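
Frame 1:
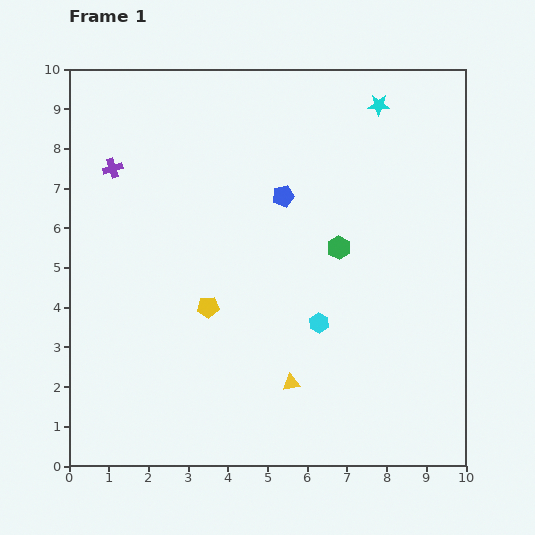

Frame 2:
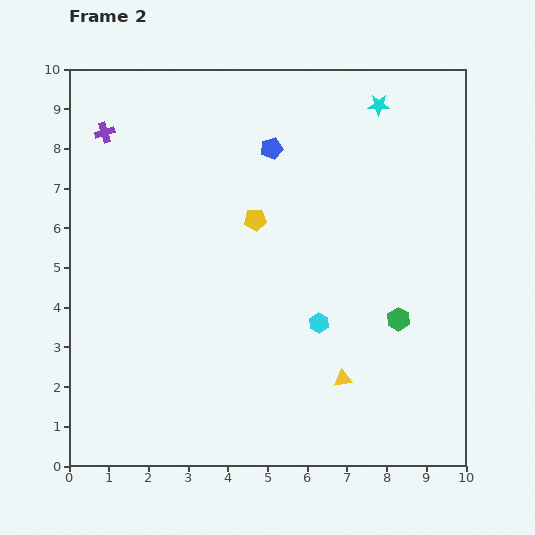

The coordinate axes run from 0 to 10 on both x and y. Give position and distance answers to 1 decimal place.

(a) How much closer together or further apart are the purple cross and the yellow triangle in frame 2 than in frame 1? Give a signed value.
+1.6

Distance in frame 1: 7.0. Distance in frame 2: 8.6.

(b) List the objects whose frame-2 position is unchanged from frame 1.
the cyan star, the cyan hexagon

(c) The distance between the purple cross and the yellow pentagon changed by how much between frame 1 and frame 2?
+0.2

Distance in frame 1: 4.2. Distance in frame 2: 4.4.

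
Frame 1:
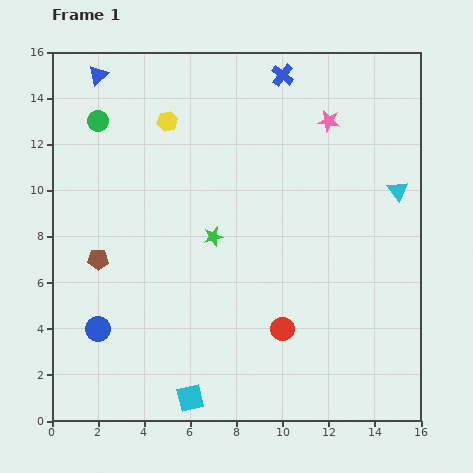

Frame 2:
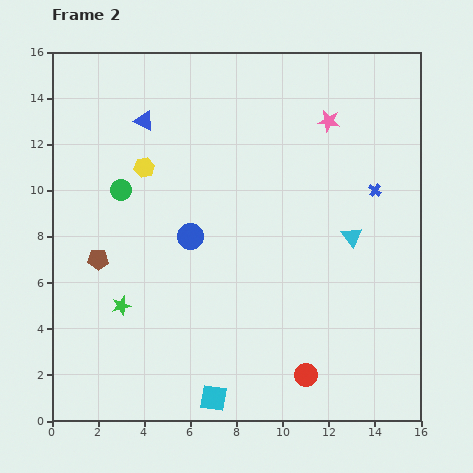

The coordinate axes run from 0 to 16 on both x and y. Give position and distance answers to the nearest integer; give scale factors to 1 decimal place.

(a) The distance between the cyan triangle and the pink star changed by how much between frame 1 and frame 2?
+1

Distance in frame 1: 4. Distance in frame 2: 5.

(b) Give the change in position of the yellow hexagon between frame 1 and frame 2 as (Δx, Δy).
(-1, -2)

The yellow hexagon was at (5, 13) in frame 1 and (4, 11) in frame 2.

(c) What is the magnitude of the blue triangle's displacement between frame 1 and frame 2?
3

The blue triangle moved from (2, 15) to (4, 13), a distance of √(2² + 2²) ≈ 3.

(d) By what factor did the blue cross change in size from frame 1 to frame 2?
0.6×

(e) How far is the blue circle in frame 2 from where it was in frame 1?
6

The blue circle moved from (2, 4) to (6, 8), a distance of √(4² + 4²) ≈ 6.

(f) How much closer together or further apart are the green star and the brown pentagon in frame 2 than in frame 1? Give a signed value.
-3

Distance in frame 1: 5. Distance in frame 2: 2.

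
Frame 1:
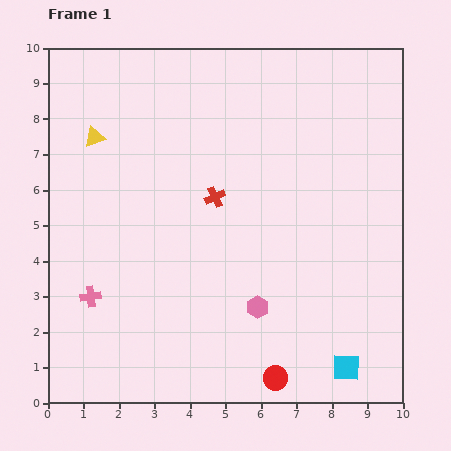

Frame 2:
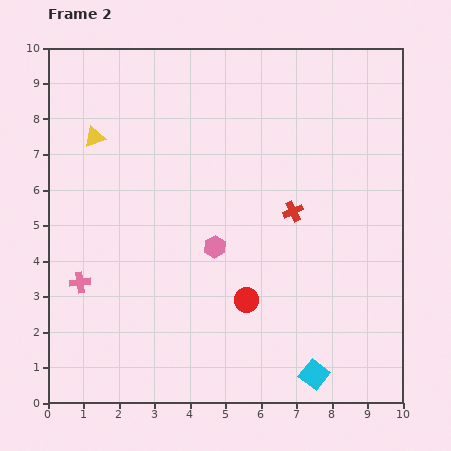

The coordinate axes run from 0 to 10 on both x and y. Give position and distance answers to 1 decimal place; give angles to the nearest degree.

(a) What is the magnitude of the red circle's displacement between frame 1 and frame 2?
2.3

The red circle moved from (6.4, 0.7) to (5.6, 2.9), a distance of √(0.8² + 2.2²) ≈ 2.3.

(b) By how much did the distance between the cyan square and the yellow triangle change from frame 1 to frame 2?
-0.5

Distance in frame 1: 9.6. Distance in frame 2: 9.1.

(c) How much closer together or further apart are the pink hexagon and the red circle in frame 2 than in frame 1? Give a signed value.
-0.4

Distance in frame 1: 2.1. Distance in frame 2: 1.7.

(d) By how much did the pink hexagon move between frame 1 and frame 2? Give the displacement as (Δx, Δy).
(-1.2, 1.7)

The pink hexagon was at (5.9, 2.7) in frame 1 and (4.7, 4.4) in frame 2.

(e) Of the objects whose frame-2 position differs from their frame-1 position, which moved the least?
the pink cross

(moved 0.5)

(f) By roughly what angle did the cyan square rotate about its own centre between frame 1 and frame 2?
37° clockwise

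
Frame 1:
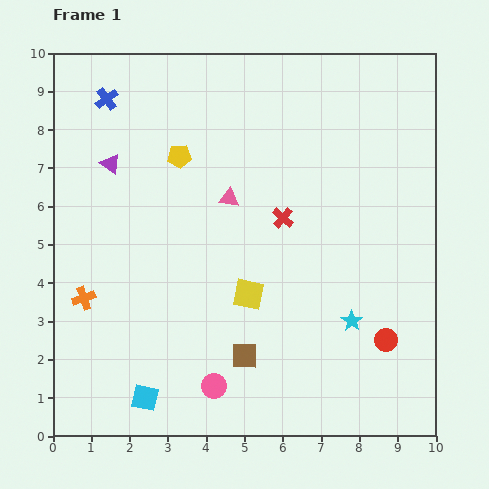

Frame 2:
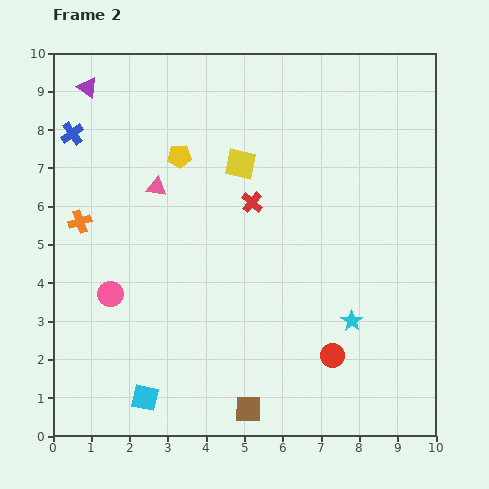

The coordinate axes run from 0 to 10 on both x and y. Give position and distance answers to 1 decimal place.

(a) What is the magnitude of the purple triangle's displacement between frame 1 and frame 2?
2.1

The purple triangle moved from (1.5, 7.1) to (0.9, 9.1), a distance of √(0.6² + 2.0²) ≈ 2.1.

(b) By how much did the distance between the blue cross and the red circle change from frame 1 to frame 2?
-0.7

Distance in frame 1: 9.6. Distance in frame 2: 8.9.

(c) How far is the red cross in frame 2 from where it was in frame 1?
0.9

The red cross moved from (6.0, 5.7) to (5.2, 6.1), a distance of √(0.8² + 0.4²) ≈ 0.9.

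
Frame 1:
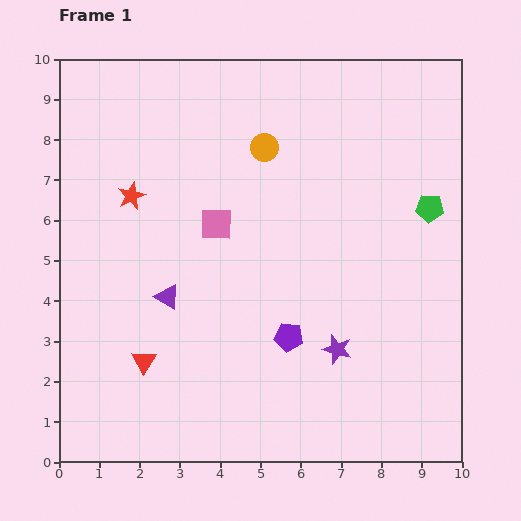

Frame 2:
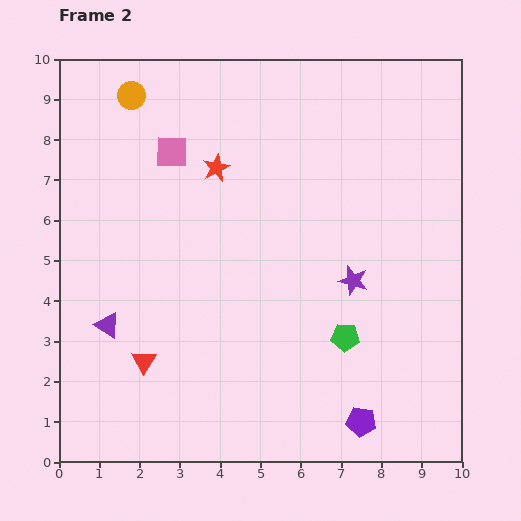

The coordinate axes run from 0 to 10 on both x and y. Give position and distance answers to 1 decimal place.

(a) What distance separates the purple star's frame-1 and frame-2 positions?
1.7

The purple star moved from (6.9, 2.8) to (7.3, 4.5), a distance of √(0.4² + 1.7²) ≈ 1.7.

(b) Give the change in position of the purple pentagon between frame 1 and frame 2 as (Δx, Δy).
(1.8, -2.1)

The purple pentagon was at (5.7, 3.1) in frame 1 and (7.5, 1.0) in frame 2.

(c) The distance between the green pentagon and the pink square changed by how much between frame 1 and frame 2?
+1.0

Distance in frame 1: 5.3. Distance in frame 2: 6.3.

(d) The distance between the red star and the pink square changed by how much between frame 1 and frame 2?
-1.0

Distance in frame 1: 2.2. Distance in frame 2: 1.2.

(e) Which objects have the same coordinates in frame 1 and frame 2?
the red triangle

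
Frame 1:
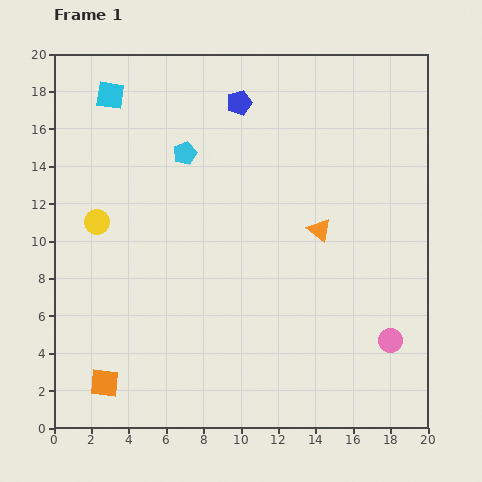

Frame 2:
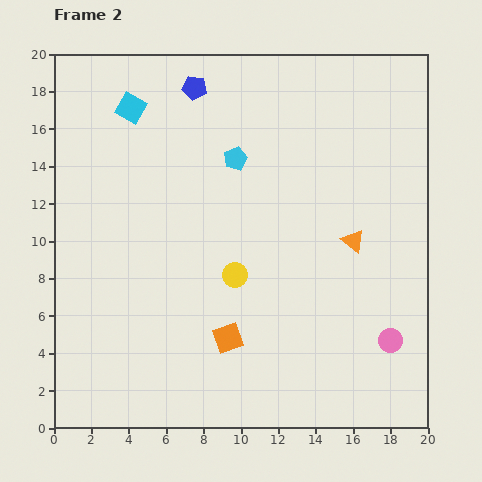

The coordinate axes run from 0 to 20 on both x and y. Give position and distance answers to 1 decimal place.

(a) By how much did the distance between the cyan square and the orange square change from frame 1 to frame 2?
-2.0

Distance in frame 1: 15.4. Distance in frame 2: 13.4.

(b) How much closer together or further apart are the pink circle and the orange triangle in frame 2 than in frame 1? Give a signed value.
-1.3

Distance in frame 1: 7.0. Distance in frame 2: 5.7.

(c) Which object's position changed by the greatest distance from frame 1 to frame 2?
the yellow circle

(moved 7.9; next 7.0)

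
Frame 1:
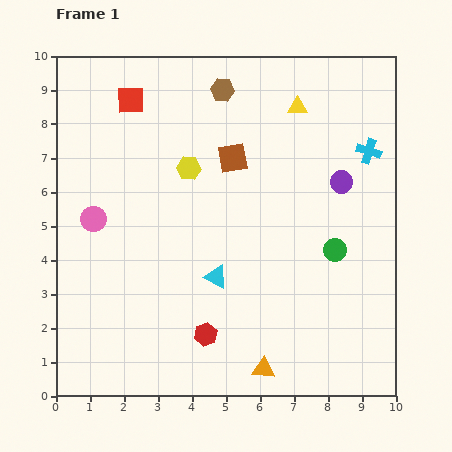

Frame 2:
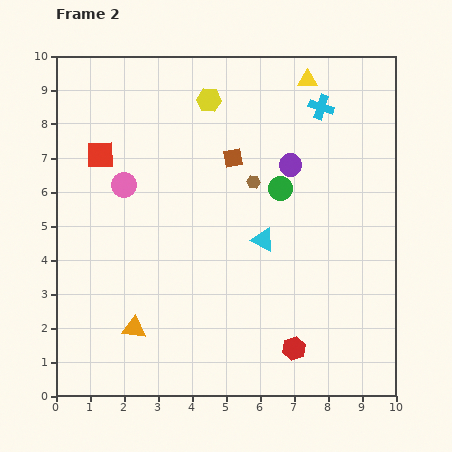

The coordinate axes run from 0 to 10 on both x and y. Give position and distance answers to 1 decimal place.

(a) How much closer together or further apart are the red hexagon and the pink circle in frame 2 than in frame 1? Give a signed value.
+2.2

Distance in frame 1: 4.7. Distance in frame 2: 6.9.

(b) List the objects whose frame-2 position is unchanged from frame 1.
the brown square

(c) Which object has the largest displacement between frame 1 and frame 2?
the orange triangle

(moved 4.0; next 2.8)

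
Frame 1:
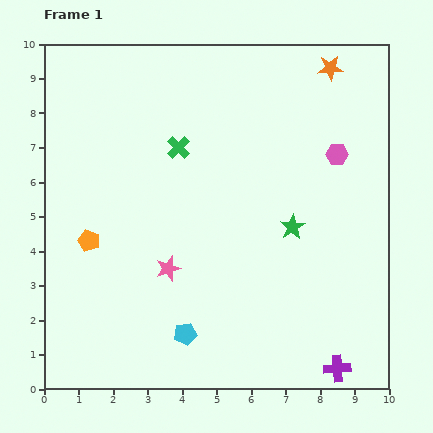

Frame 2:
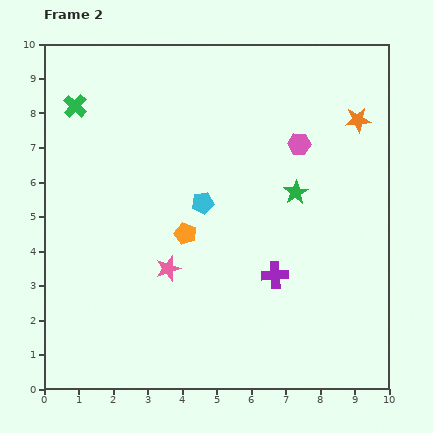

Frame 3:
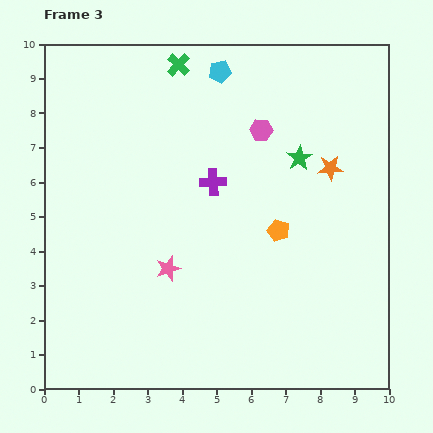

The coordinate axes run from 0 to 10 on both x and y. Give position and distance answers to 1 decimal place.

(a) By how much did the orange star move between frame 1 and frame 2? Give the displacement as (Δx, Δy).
(0.8, -1.5)

The orange star was at (8.3, 9.3) in frame 1 and (9.1, 7.8) in frame 2.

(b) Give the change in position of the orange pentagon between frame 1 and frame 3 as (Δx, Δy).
(5.5, 0.3)

The orange pentagon was at (1.3, 4.3) in frame 1 and (6.8, 4.6) in frame 3.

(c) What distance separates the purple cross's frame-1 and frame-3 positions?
6.5

The purple cross moved from (8.5, 0.6) to (4.9, 6.0), a distance of √(3.6² + 5.4²) ≈ 6.5.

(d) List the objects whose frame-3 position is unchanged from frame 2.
the pink star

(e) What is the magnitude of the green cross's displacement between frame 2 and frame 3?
3.2

The green cross moved from (0.9, 8.2) to (3.9, 9.4), a distance of √(3.0² + 1.2²) ≈ 3.2.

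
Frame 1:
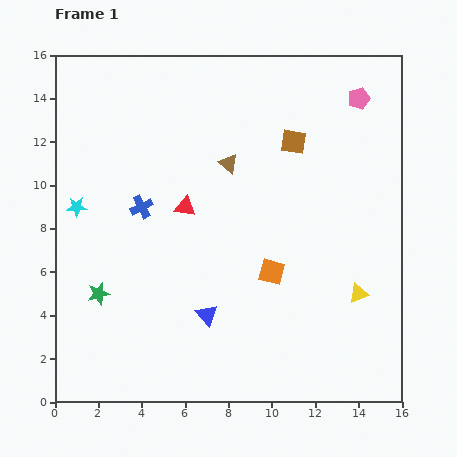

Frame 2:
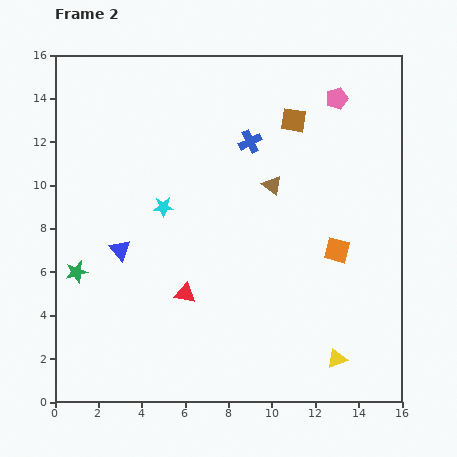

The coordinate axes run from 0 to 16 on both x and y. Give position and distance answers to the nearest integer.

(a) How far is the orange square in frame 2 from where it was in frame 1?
3

The orange square moved from (10, 6) to (13, 7), a distance of √(3² + 1²) ≈ 3.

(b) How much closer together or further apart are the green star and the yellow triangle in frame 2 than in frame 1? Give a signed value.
+1

Distance in frame 1: 12. Distance in frame 2: 13.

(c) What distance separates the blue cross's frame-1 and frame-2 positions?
6

The blue cross moved from (4, 9) to (9, 12), a distance of √(5² + 3²) ≈ 6.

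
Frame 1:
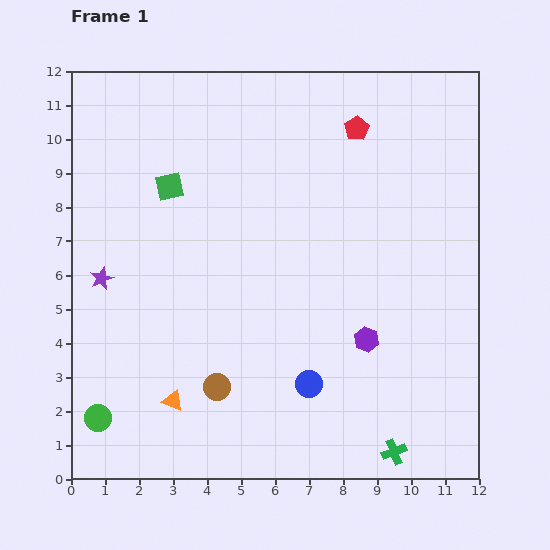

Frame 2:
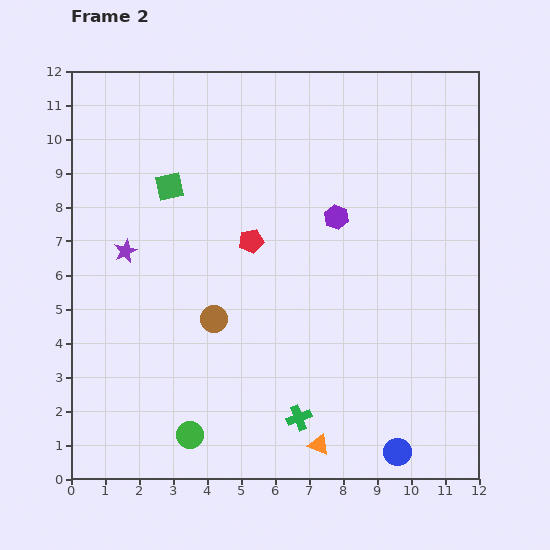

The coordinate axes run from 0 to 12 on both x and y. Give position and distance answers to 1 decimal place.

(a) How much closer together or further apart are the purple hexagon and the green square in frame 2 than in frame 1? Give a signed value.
-2.3

Distance in frame 1: 7.3. Distance in frame 2: 5.0.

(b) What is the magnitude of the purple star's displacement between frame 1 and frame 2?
1.1

The purple star moved from (0.9, 5.9) to (1.6, 6.7), a distance of √(0.7² + 0.8²) ≈ 1.1.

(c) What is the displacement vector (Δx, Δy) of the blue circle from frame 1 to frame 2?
(2.6, -2.0)

The blue circle was at (7.0, 2.8) in frame 1 and (9.6, 0.8) in frame 2.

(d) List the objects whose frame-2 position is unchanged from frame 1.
the green square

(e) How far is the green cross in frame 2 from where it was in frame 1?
3.0

The green cross moved from (9.5, 0.8) to (6.7, 1.8), a distance of √(2.8² + 1.0²) ≈ 3.0.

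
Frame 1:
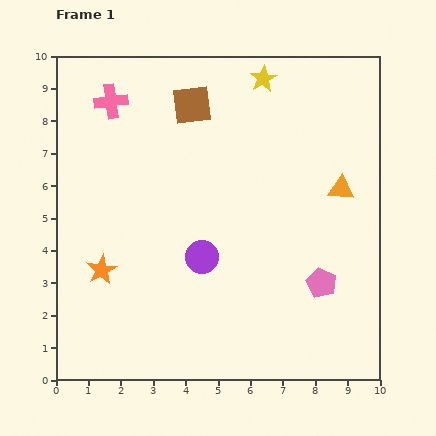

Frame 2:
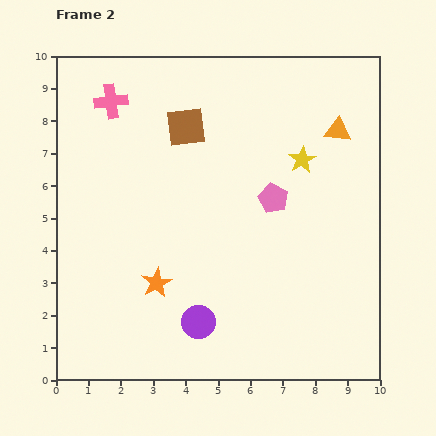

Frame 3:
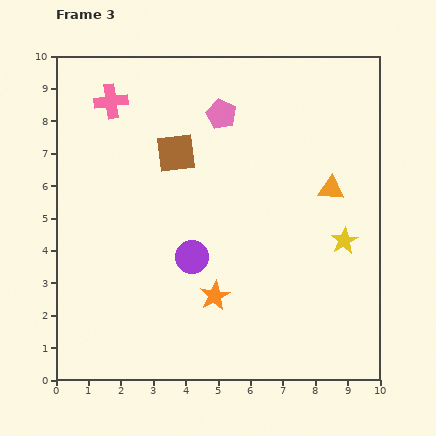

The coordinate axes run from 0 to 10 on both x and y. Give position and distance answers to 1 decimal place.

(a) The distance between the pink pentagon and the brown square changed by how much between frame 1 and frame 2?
-3.3

Distance in frame 1: 6.8. Distance in frame 2: 3.5.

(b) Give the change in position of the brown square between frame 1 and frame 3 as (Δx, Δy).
(-0.5, -1.5)

The brown square was at (4.2, 8.5) in frame 1 and (3.7, 7.0) in frame 3.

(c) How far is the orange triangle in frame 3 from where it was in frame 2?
1.8

The orange triangle moved from (8.7, 7.7) to (8.5, 5.9), a distance of √(0.2² + 1.8²) ≈ 1.8.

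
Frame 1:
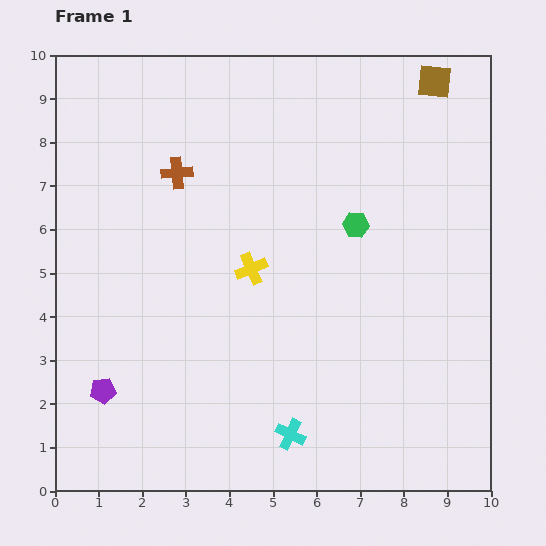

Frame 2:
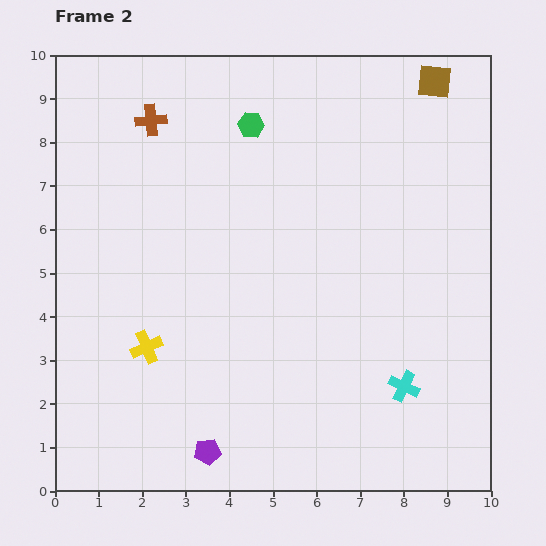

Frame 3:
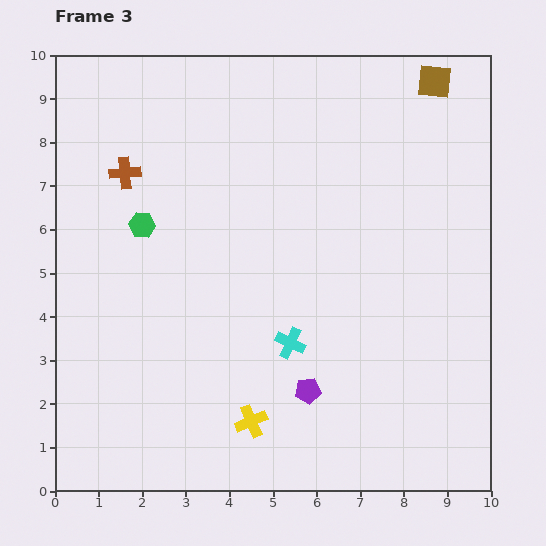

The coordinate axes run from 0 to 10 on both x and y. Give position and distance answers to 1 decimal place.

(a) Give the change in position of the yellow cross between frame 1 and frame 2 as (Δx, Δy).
(-2.4, -1.8)

The yellow cross was at (4.5, 5.1) in frame 1 and (2.1, 3.3) in frame 2.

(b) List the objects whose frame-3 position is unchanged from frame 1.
the brown square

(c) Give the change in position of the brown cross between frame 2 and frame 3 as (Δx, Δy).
(-0.6, -1.2)

The brown cross was at (2.2, 8.5) in frame 2 and (1.6, 7.3) in frame 3.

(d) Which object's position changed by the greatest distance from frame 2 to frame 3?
the green hexagon

(moved 3.4; next 2.9)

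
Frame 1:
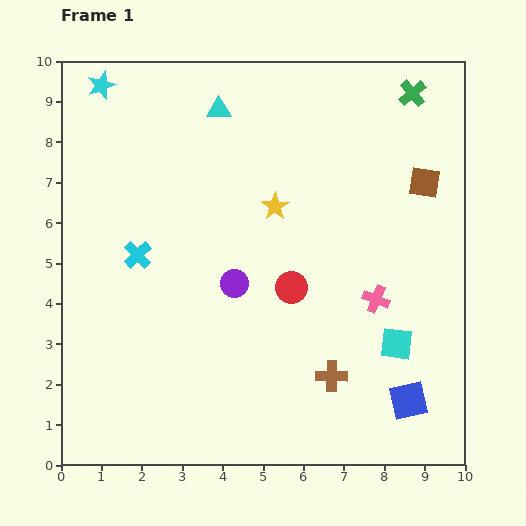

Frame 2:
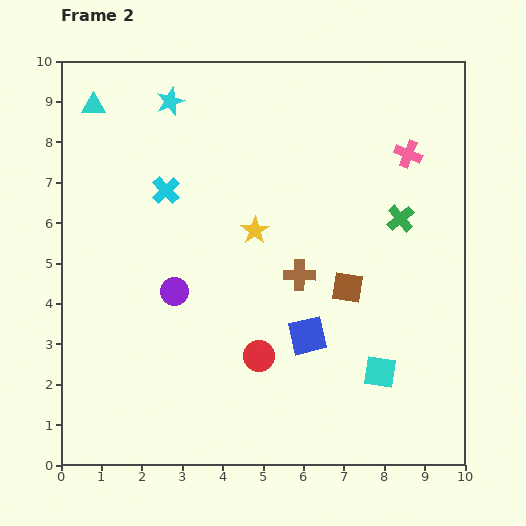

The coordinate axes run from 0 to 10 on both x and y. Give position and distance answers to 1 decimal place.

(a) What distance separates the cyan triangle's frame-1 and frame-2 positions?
3.1

The cyan triangle moved from (3.9, 8.8) to (0.8, 8.9), a distance of √(3.1² + 0.1²) ≈ 3.1.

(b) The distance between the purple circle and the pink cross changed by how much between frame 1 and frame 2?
+3.2

Distance in frame 1: 3.5. Distance in frame 2: 6.7.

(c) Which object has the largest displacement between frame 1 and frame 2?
the pink cross

(moved 3.7; next 3.2)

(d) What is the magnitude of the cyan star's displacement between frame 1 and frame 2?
1.7

The cyan star moved from (1.0, 9.4) to (2.7, 9.0), a distance of √(1.7² + 0.4²) ≈ 1.7.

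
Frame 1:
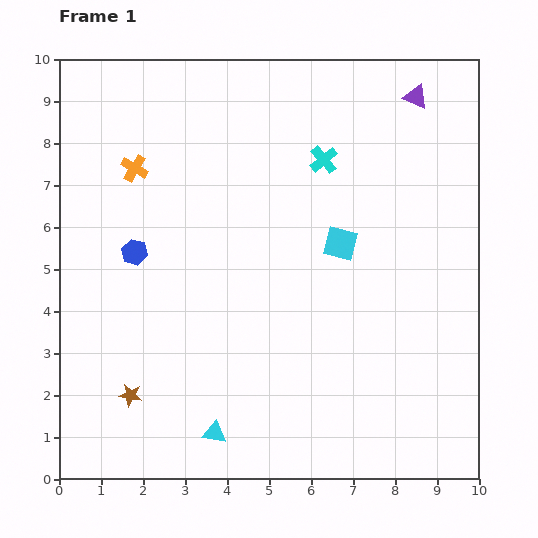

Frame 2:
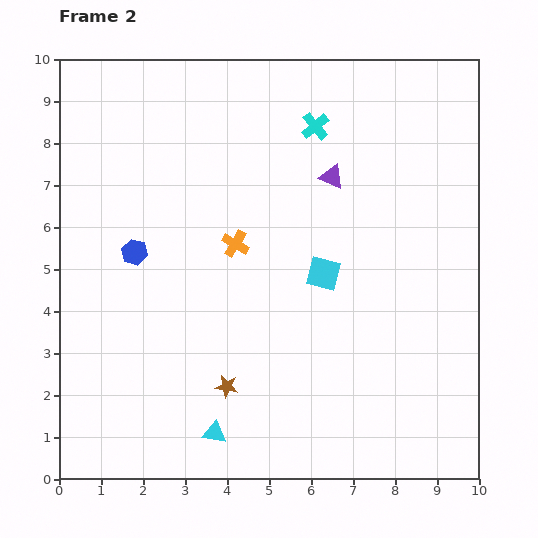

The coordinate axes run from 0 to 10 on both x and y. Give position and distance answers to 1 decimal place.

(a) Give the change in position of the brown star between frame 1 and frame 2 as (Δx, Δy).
(2.3, 0.2)

The brown star was at (1.7, 2.0) in frame 1 and (4.0, 2.2) in frame 2.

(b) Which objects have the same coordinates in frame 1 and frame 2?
the cyan triangle, the blue hexagon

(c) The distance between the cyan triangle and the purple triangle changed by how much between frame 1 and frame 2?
-2.6

Distance in frame 1: 9.3. Distance in frame 2: 6.7.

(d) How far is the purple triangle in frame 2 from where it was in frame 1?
2.8

The purple triangle moved from (8.5, 9.1) to (6.5, 7.2), a distance of √(2.0² + 1.9²) ≈ 2.8.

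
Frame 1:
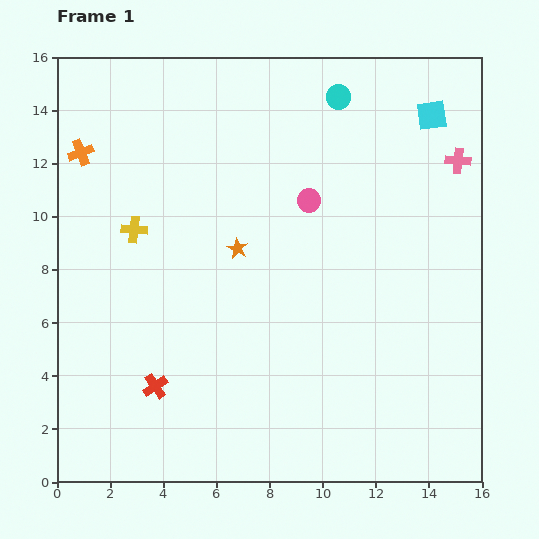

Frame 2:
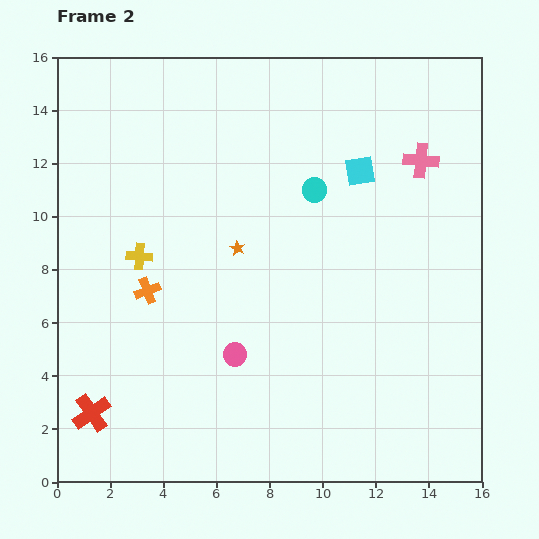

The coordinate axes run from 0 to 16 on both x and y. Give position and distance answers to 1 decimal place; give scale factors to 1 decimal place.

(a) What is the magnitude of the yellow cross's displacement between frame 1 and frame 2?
1.0

The yellow cross moved from (2.9, 9.5) to (3.1, 8.5), a distance of √(0.2² + 1.0²) ≈ 1.0.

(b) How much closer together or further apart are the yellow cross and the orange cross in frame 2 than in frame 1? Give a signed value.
-2.2

Distance in frame 1: 3.5. Distance in frame 2: 1.3.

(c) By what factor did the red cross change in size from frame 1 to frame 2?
1.5×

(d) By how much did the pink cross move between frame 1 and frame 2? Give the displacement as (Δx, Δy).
(-1.4, 0.0)

The pink cross was at (15.1, 12.1) in frame 1 and (13.7, 12.1) in frame 2.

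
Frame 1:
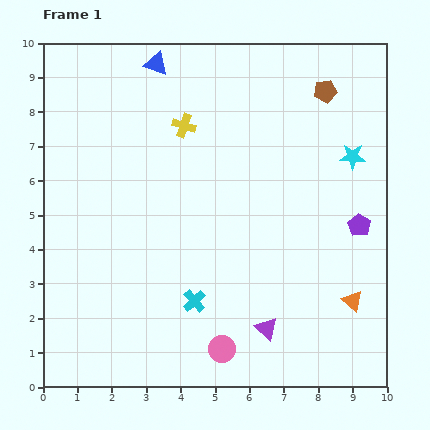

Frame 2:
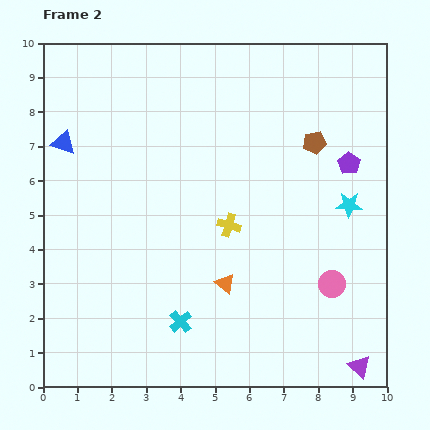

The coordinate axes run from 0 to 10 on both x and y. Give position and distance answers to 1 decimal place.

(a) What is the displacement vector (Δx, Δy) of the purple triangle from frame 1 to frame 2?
(2.7, -1.1)

The purple triangle was at (6.5, 1.7) in frame 1 and (9.2, 0.6) in frame 2.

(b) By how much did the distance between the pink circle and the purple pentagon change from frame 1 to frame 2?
-1.9

Distance in frame 1: 5.4. Distance in frame 2: 3.5.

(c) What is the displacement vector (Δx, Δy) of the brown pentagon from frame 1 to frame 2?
(-0.3, -1.5)

The brown pentagon was at (8.2, 8.6) in frame 1 and (7.9, 7.1) in frame 2.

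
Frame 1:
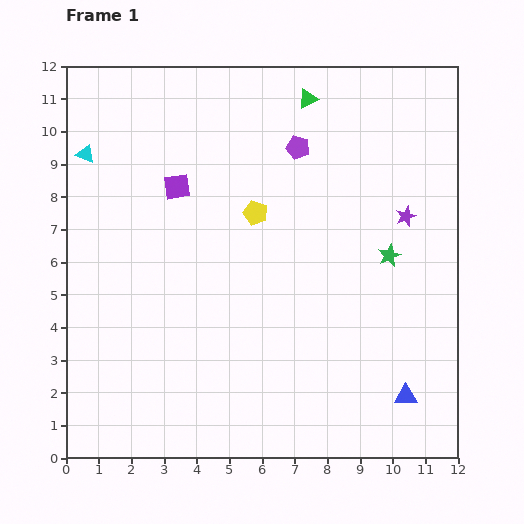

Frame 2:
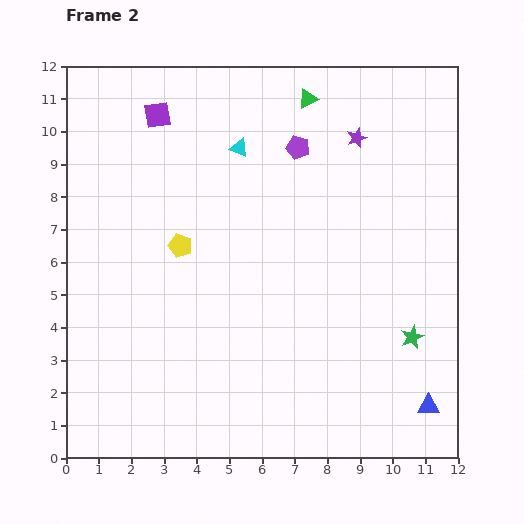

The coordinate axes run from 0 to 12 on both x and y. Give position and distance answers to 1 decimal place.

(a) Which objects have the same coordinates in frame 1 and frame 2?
the green triangle, the purple pentagon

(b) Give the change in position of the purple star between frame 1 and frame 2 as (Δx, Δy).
(-1.5, 2.4)

The purple star was at (10.4, 7.4) in frame 1 and (8.9, 9.8) in frame 2.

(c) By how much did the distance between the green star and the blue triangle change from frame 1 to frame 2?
-2.1

Distance in frame 1: 4.3. Distance in frame 2: 2.2.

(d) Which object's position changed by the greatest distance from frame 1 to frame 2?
the cyan triangle

(moved 4.7; next 2.8)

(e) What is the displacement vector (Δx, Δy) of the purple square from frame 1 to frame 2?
(-0.6, 2.2)

The purple square was at (3.4, 8.3) in frame 1 and (2.8, 10.5) in frame 2.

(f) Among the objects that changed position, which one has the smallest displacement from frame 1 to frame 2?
the blue triangle

(moved 0.8)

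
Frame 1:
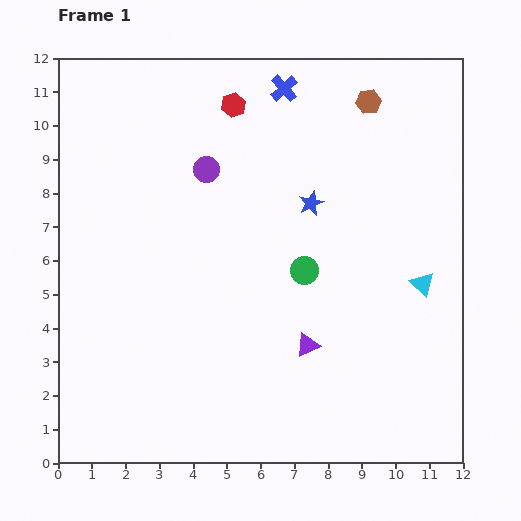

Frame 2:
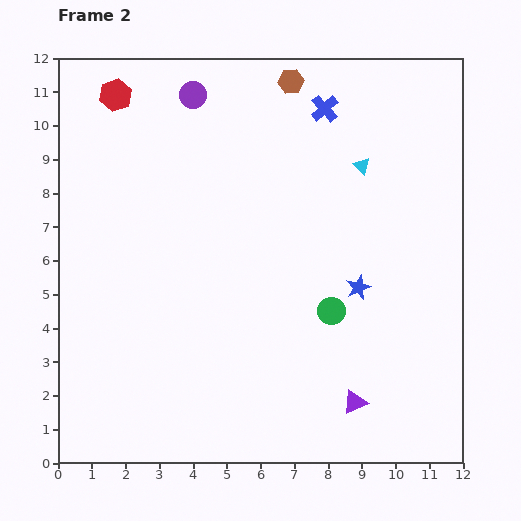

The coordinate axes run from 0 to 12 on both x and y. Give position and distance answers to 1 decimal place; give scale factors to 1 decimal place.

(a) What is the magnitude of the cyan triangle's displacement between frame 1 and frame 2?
3.9

The cyan triangle moved from (10.8, 5.3) to (9.0, 8.8), a distance of √(1.8² + 3.5²) ≈ 3.9.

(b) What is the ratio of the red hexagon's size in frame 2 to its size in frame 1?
1.3×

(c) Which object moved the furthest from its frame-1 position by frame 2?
the cyan triangle

(moved 3.9; next 3.5)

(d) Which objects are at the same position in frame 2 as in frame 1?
none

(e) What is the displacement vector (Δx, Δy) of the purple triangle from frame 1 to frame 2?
(1.4, -1.7)

The purple triangle was at (7.4, 3.5) in frame 1 and (8.8, 1.8) in frame 2.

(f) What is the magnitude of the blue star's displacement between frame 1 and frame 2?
2.9

The blue star moved from (7.5, 7.7) to (8.9, 5.2), a distance of √(1.4² + 2.5²) ≈ 2.9.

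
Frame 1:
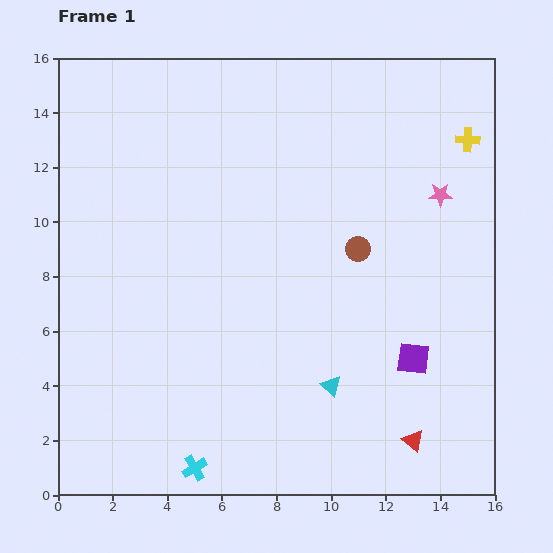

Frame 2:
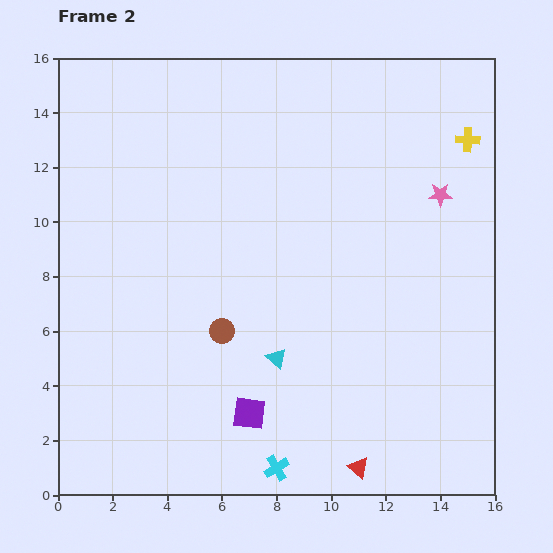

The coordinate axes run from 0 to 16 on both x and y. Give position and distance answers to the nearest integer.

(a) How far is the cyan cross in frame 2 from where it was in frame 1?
3

The cyan cross moved from (5, 1) to (8, 1), a distance of √(3² + 0²) ≈ 3.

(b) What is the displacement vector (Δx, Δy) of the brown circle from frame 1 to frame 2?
(-5, -3)

The brown circle was at (11, 9) in frame 1 and (6, 6) in frame 2.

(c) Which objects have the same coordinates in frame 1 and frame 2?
the yellow cross, the pink star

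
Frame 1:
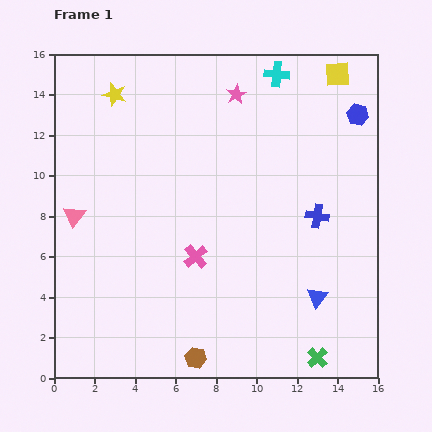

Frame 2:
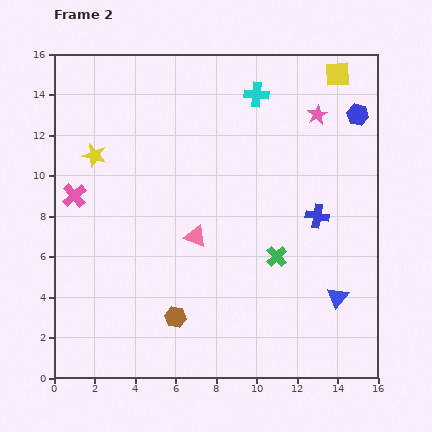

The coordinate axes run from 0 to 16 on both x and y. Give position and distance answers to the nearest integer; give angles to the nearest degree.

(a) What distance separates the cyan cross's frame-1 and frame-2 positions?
1

The cyan cross moved from (11, 15) to (10, 14), a distance of √(1² + 1²) ≈ 1.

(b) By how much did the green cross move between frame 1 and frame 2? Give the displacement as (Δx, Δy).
(-2, 5)

The green cross was at (13, 1) in frame 1 and (11, 6) in frame 2.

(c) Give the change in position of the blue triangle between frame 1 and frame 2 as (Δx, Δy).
(1, 0)

The blue triangle was at (13, 4) in frame 1 and (14, 4) in frame 2.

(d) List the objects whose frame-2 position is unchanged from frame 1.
the blue hexagon, the yellow square, the blue cross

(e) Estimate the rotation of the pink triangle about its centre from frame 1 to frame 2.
45° counter-clockwise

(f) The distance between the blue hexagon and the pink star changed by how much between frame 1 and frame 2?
-4

Distance in frame 1: 6. Distance in frame 2: 2.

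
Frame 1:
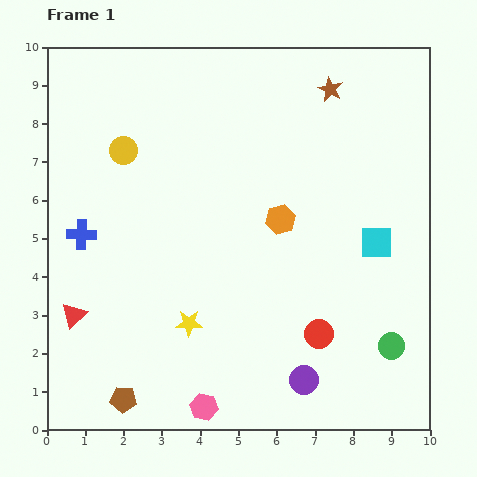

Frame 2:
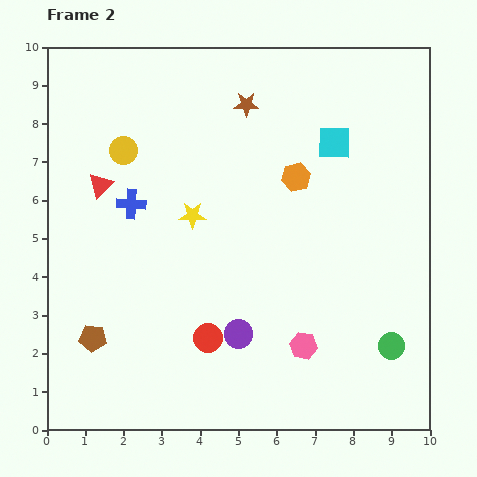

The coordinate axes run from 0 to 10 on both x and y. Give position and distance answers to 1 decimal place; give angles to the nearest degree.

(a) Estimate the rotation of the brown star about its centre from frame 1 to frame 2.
28° counter-clockwise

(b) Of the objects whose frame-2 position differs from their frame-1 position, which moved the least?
the orange hexagon

(moved 1.2)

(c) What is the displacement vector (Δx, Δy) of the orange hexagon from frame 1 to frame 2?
(0.4, 1.1)

The orange hexagon was at (6.1, 5.5) in frame 1 and (6.5, 6.6) in frame 2.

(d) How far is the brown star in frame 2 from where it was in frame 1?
2.2

The brown star moved from (7.4, 8.9) to (5.2, 8.5), a distance of √(2.2² + 0.4²) ≈ 2.2.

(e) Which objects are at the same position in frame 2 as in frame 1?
the yellow circle, the green circle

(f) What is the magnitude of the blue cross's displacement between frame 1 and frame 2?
1.5

The blue cross moved from (0.9, 5.1) to (2.2, 5.9), a distance of √(1.3² + 0.8²) ≈ 1.5.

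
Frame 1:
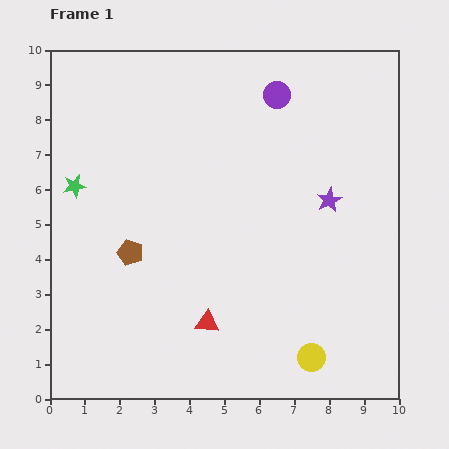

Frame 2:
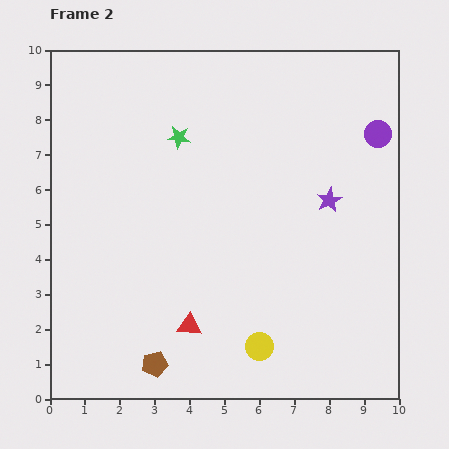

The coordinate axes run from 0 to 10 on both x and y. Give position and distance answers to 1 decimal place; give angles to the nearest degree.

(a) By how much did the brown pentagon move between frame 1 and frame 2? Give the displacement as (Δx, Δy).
(0.7, -3.2)

The brown pentagon was at (2.3, 4.2) in frame 1 and (3.0, 1.0) in frame 2.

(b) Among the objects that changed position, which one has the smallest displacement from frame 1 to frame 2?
the red triangle

(moved 0.5)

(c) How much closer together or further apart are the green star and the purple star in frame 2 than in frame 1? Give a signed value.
-2.6

Distance in frame 1: 7.3. Distance in frame 2: 4.7.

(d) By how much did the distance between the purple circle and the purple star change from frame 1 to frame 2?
-1.0

Distance in frame 1: 3.4. Distance in frame 2: 2.4.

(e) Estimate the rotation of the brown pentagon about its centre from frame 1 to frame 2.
31° counter-clockwise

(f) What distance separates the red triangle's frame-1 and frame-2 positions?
0.5

The red triangle moved from (4.5, 2.2) to (4.0, 2.1), a distance of √(0.5² + 0.1²) ≈ 0.5.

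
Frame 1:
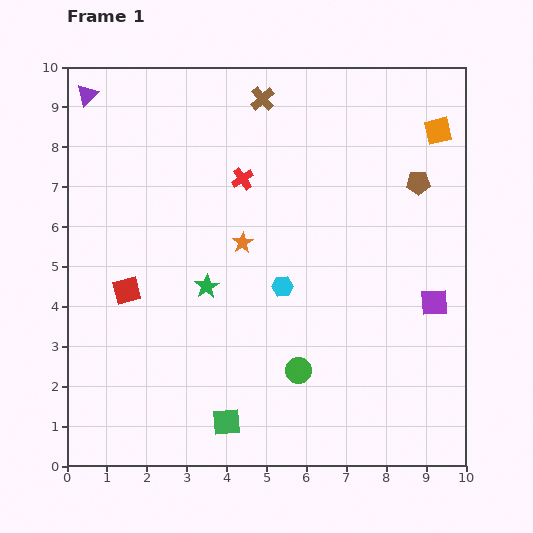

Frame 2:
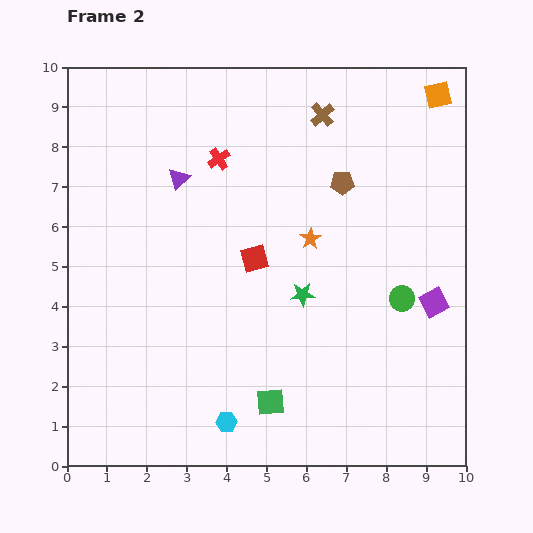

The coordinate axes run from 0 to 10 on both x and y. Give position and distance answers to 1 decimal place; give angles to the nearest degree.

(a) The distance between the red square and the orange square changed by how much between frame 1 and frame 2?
-2.6

Distance in frame 1: 8.8. Distance in frame 2: 6.2.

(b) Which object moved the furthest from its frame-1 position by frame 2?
the cyan hexagon

(moved 3.7; next 3.3)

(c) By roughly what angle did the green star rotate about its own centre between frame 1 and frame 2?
28° clockwise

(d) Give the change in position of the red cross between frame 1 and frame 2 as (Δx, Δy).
(-0.6, 0.5)

The red cross was at (4.4, 7.2) in frame 1 and (3.8, 7.7) in frame 2.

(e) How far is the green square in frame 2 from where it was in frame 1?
1.2

The green square moved from (4.0, 1.1) to (5.1, 1.6), a distance of √(1.1² + 0.5²) ≈ 1.2.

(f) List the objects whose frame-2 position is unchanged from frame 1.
the purple square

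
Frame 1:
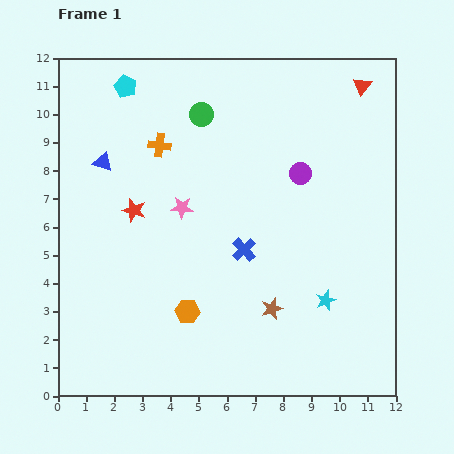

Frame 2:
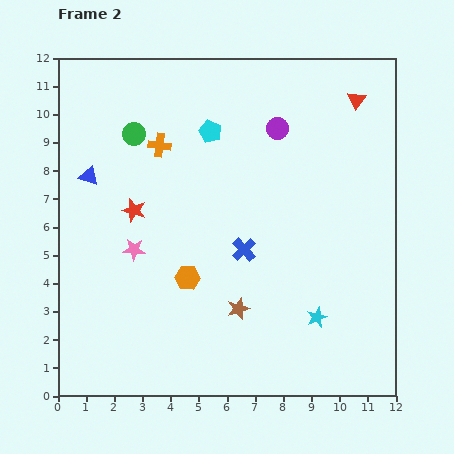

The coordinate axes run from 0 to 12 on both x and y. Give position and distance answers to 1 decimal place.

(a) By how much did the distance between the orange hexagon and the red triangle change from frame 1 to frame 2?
-1.4

Distance in frame 1: 10.1. Distance in frame 2: 8.7.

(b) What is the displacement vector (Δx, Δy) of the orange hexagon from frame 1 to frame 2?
(0.0, 1.2)

The orange hexagon was at (4.6, 3.0) in frame 1 and (4.6, 4.2) in frame 2.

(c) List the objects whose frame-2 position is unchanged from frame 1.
the blue cross, the orange cross, the red star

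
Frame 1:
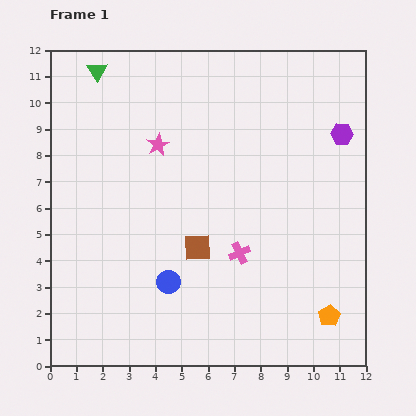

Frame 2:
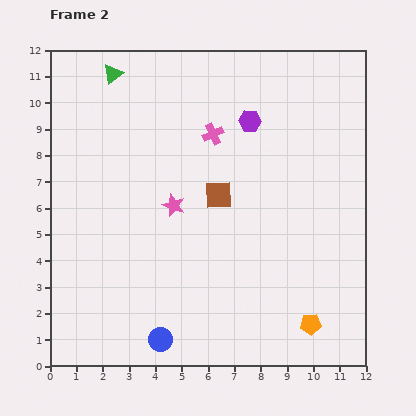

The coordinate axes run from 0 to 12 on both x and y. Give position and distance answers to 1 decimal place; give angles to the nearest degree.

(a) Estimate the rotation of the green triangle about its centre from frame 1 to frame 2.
24° clockwise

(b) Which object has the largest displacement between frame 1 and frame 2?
the pink cross

(moved 4.6; next 3.5)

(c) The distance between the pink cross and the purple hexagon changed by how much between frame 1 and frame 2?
-4.5

Distance in frame 1: 6.0. Distance in frame 2: 1.5.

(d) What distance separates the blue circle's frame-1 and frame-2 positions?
2.2

The blue circle moved from (4.5, 3.2) to (4.2, 1.0), a distance of √(0.3² + 2.2²) ≈ 2.2.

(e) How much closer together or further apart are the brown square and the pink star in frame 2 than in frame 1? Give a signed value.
-2.5

Distance in frame 1: 4.2. Distance in frame 2: 1.7.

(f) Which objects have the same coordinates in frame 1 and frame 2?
none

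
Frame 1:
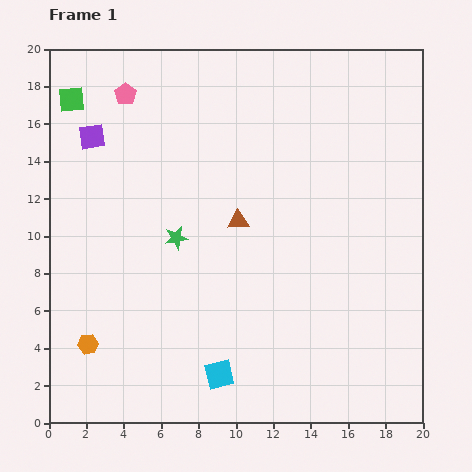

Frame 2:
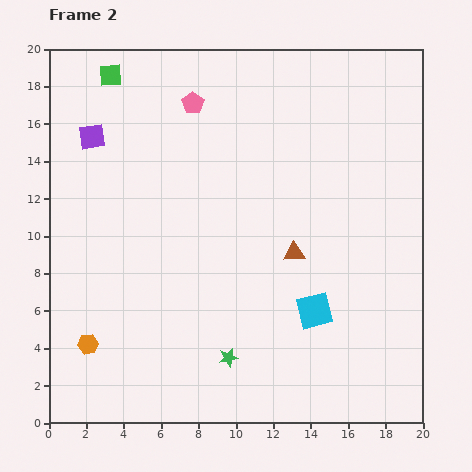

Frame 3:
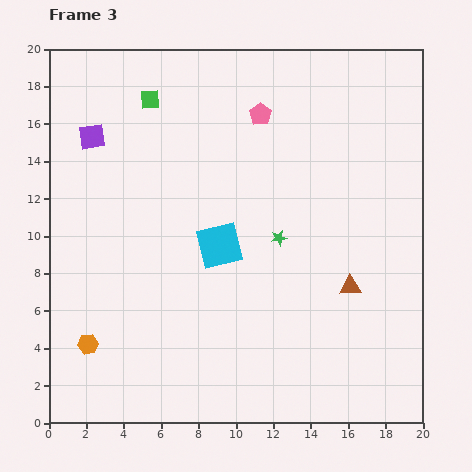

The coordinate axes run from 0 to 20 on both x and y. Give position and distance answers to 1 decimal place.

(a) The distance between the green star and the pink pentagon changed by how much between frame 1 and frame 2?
+5.5

Distance in frame 1: 8.2. Distance in frame 2: 13.7.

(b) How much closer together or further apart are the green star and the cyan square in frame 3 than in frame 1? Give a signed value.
-4.5

Distance in frame 1: 7.7. Distance in frame 3: 3.2.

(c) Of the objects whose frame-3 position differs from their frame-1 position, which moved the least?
the green square

(moved 4.2)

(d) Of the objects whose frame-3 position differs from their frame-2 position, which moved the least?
the green square

(moved 2.5)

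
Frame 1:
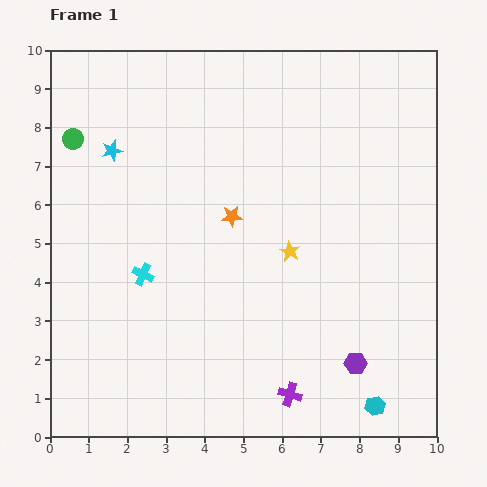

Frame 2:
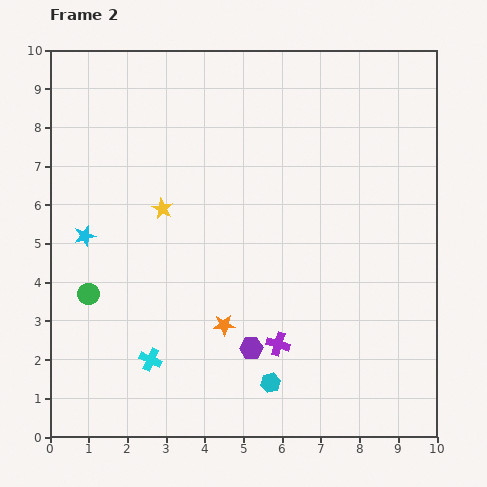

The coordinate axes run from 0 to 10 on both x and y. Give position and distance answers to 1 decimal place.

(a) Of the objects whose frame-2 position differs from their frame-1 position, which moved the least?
the purple cross

(moved 1.3)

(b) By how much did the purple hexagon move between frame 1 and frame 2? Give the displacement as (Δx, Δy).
(-2.7, 0.4)

The purple hexagon was at (7.9, 1.9) in frame 1 and (5.2, 2.3) in frame 2.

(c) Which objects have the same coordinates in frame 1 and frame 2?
none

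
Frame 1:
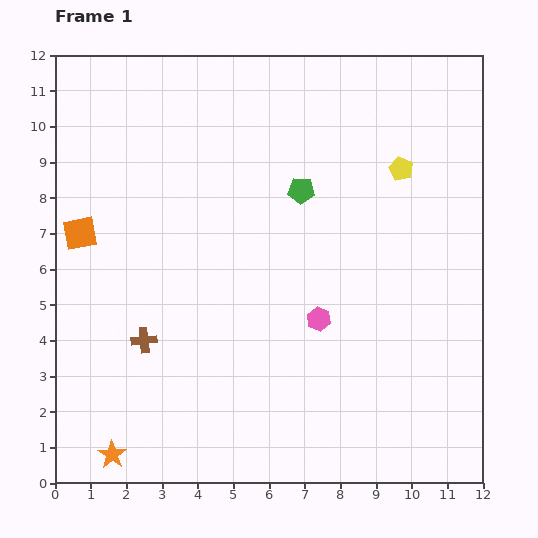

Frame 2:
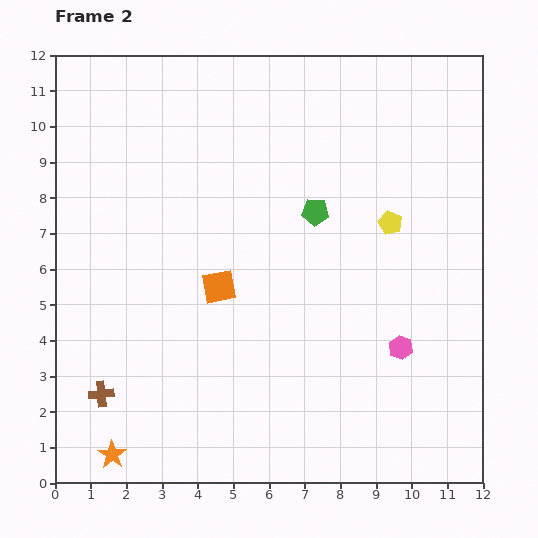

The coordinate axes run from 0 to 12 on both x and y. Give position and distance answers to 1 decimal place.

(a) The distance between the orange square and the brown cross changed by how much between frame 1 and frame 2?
+1.0

Distance in frame 1: 3.5. Distance in frame 2: 4.5.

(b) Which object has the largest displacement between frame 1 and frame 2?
the orange square

(moved 4.2; next 2.4)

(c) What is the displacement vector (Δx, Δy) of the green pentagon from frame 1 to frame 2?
(0.4, -0.6)

The green pentagon was at (6.9, 8.2) in frame 1 and (7.3, 7.6) in frame 2.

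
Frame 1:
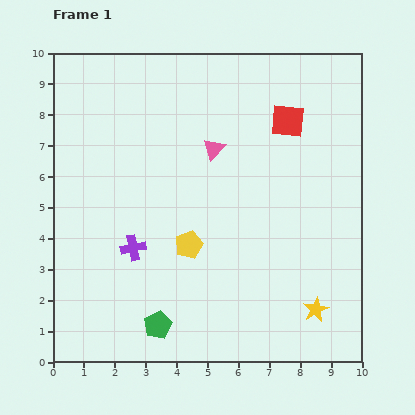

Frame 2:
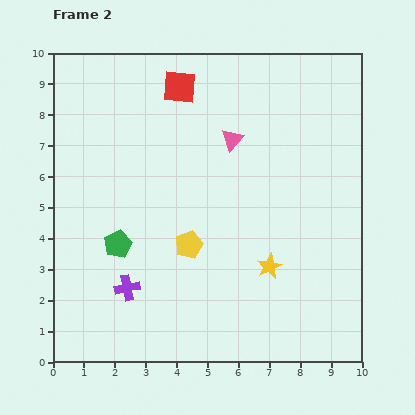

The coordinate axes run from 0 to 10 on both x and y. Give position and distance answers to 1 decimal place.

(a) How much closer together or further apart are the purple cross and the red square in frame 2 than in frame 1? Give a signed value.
+0.2

Distance in frame 1: 6.5. Distance in frame 2: 6.7.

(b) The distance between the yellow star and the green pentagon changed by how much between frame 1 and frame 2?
-0.2

Distance in frame 1: 5.1. Distance in frame 2: 4.9.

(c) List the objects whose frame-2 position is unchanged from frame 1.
the yellow pentagon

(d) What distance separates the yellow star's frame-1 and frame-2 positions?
2.1

The yellow star moved from (8.5, 1.7) to (7.0, 3.1), a distance of √(1.5² + 1.4²) ≈ 2.1.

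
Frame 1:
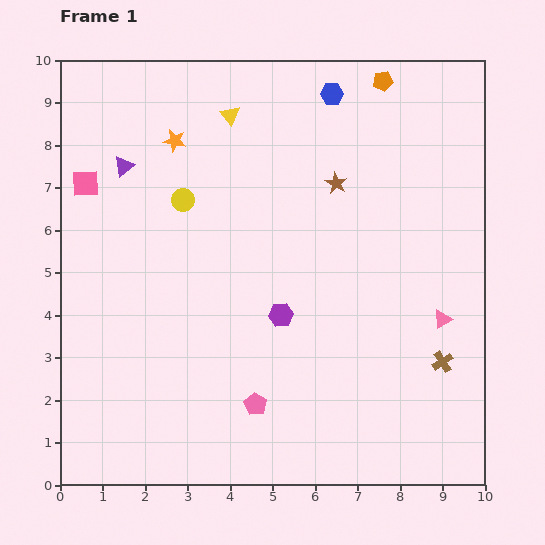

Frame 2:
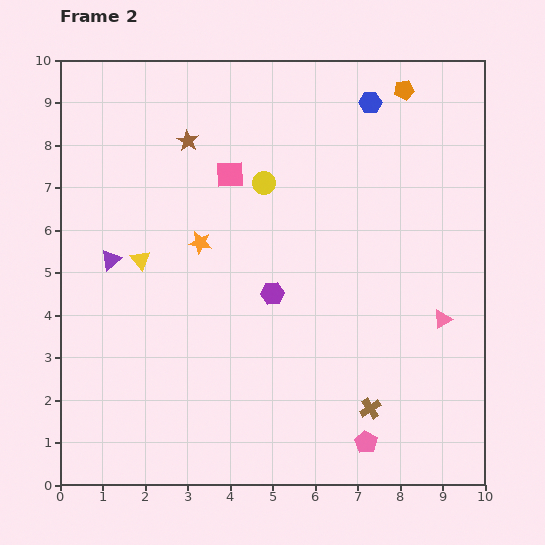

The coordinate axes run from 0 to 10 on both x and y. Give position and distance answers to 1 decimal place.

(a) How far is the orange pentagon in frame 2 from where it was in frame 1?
0.5

The orange pentagon moved from (7.6, 9.5) to (8.1, 9.3), a distance of √(0.5² + 0.2²) ≈ 0.5.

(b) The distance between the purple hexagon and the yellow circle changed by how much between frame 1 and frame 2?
-0.9

Distance in frame 1: 3.5. Distance in frame 2: 2.6.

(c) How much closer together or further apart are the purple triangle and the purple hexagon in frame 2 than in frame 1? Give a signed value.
-1.2

Distance in frame 1: 5.1. Distance in frame 2: 3.9.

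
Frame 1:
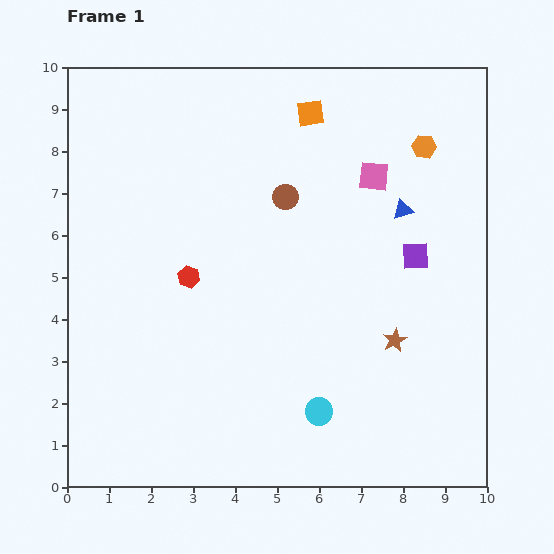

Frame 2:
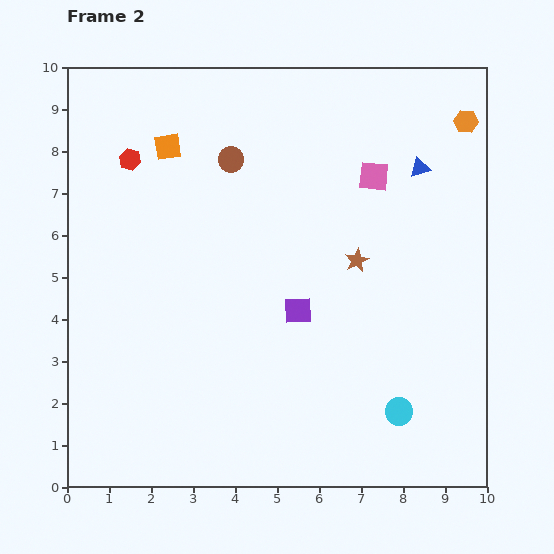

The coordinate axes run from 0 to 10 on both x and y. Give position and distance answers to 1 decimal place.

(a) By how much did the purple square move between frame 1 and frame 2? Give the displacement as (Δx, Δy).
(-2.8, -1.3)

The purple square was at (8.3, 5.5) in frame 1 and (5.5, 4.2) in frame 2.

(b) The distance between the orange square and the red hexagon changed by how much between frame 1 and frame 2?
-4.0

Distance in frame 1: 4.9. Distance in frame 2: 0.9.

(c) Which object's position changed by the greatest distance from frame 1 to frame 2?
the orange square

(moved 3.5; next 3.1)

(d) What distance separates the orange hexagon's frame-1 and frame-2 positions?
1.2

The orange hexagon moved from (8.5, 8.1) to (9.5, 8.7), a distance of √(1.0² + 0.6²) ≈ 1.2.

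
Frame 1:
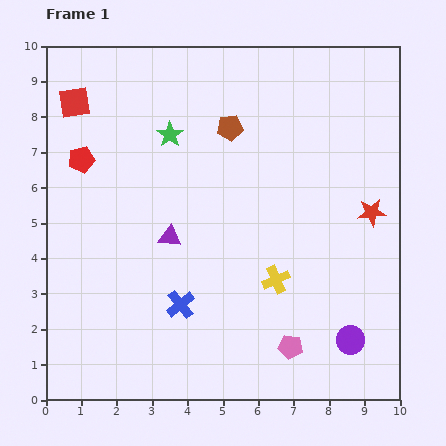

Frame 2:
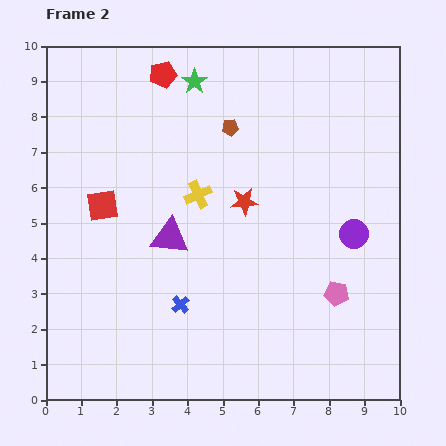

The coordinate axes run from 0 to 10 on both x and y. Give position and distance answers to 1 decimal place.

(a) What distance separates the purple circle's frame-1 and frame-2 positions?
3.0

The purple circle moved from (8.6, 1.7) to (8.7, 4.7), a distance of √(0.1² + 3.0²) ≈ 3.0.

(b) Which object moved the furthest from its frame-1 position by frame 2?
the red star

(moved 3.6; next 3.3)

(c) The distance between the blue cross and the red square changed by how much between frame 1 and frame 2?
-2.8

Distance in frame 1: 6.4. Distance in frame 2: 3.6.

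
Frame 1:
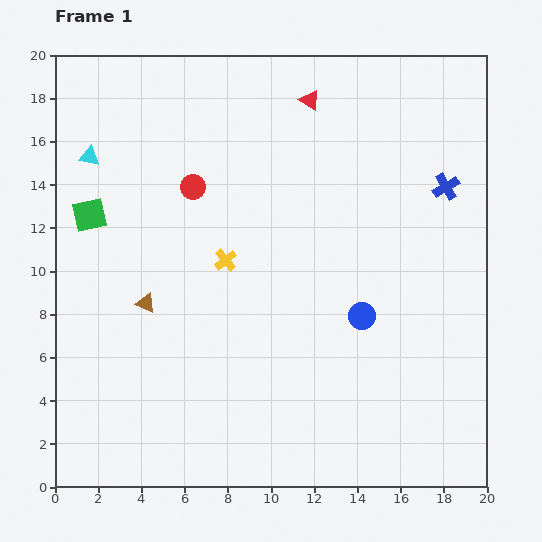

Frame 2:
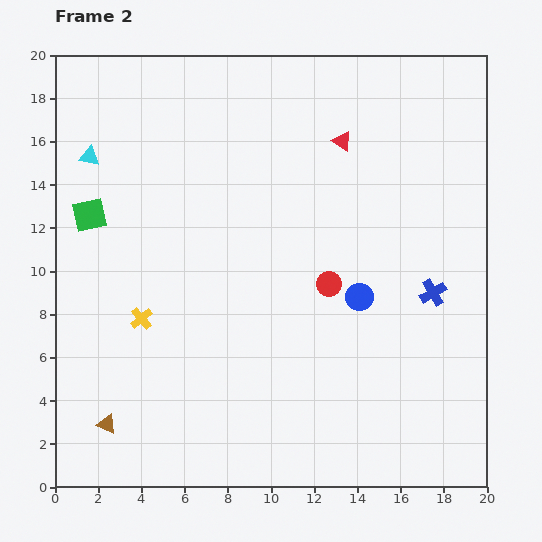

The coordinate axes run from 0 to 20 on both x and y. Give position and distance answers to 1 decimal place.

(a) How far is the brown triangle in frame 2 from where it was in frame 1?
5.9

The brown triangle moved from (4.2, 8.5) to (2.4, 2.9), a distance of √(1.8² + 5.6²) ≈ 5.9.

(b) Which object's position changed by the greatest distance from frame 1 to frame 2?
the red circle

(moved 7.7; next 5.9)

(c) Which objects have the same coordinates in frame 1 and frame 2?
the cyan triangle, the green square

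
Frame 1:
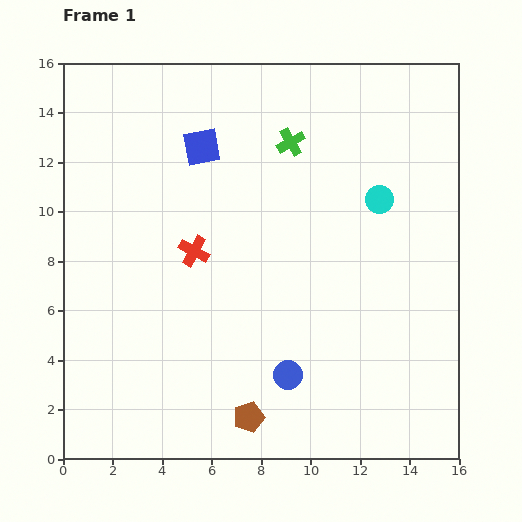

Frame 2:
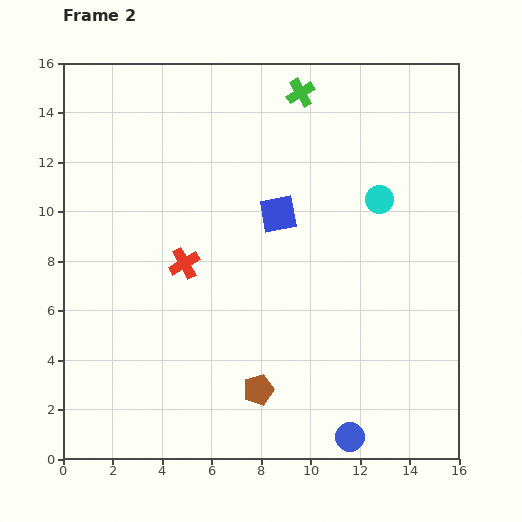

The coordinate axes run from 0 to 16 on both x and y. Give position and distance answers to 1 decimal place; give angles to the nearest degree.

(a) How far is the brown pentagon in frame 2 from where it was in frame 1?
1.2

The brown pentagon moved from (7.5, 1.7) to (7.9, 2.8), a distance of √(0.4² + 1.1²) ≈ 1.2.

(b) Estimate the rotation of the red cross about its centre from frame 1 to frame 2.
32° clockwise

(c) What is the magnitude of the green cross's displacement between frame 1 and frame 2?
2.0

The green cross moved from (9.2, 12.8) to (9.6, 14.8), a distance of √(0.4² + 2.0²) ≈ 2.0.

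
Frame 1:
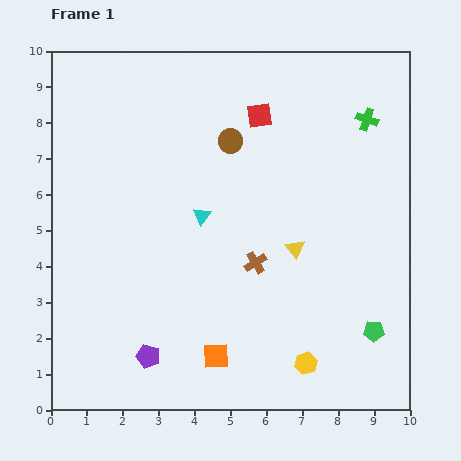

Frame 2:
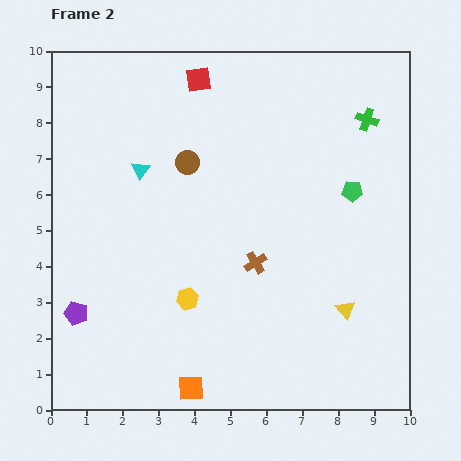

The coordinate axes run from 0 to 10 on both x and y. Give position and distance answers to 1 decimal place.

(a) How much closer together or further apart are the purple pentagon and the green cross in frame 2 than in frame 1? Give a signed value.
+0.7

Distance in frame 1: 9.0. Distance in frame 2: 9.7.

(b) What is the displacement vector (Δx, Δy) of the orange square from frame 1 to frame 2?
(-0.7, -0.9)

The orange square was at (4.6, 1.5) in frame 1 and (3.9, 0.6) in frame 2.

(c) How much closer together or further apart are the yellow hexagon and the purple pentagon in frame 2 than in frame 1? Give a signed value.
-1.3

Distance in frame 1: 4.4. Distance in frame 2: 3.1.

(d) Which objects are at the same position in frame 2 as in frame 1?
the green cross, the brown cross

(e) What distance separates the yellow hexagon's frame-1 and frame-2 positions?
3.8

The yellow hexagon moved from (7.1, 1.3) to (3.8, 3.1), a distance of √(3.3² + 1.8²) ≈ 3.8.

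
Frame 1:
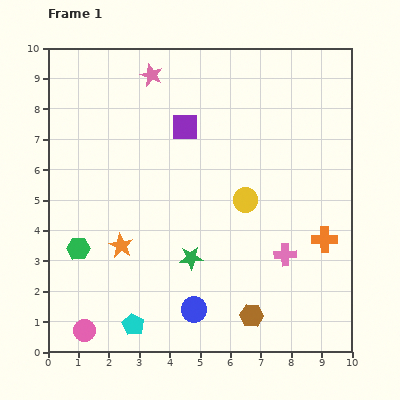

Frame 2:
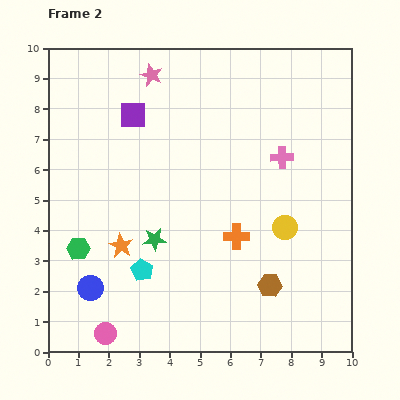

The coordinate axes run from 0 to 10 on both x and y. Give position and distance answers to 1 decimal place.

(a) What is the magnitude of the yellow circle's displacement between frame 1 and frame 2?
1.6

The yellow circle moved from (6.5, 5.0) to (7.8, 4.1), a distance of √(1.3² + 0.9²) ≈ 1.6.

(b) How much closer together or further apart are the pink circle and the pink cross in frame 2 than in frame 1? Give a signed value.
+1.1

Distance in frame 1: 7.1. Distance in frame 2: 8.2.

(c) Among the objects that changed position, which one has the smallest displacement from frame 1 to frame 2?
the pink circle

(moved 0.7)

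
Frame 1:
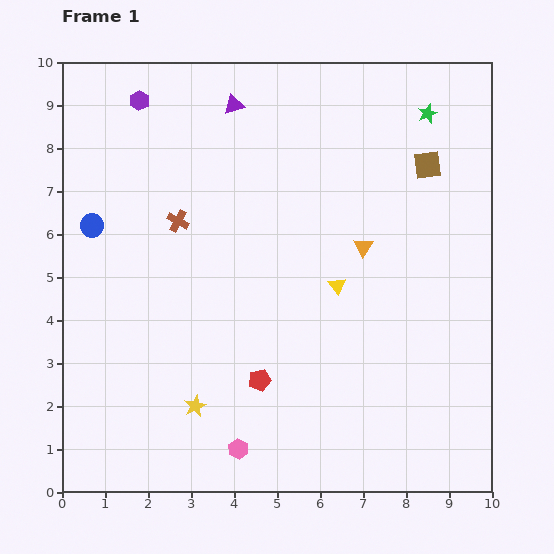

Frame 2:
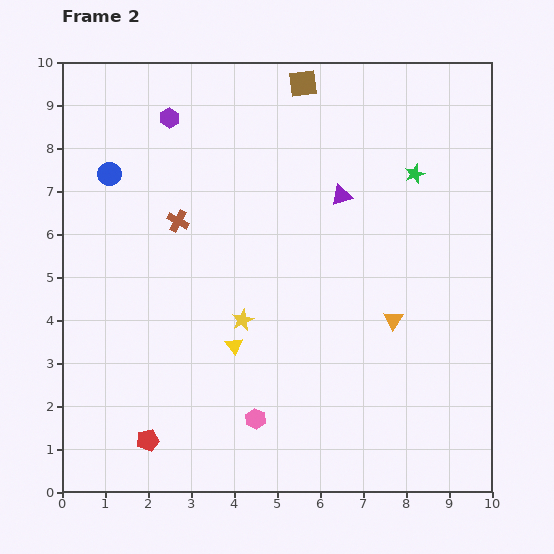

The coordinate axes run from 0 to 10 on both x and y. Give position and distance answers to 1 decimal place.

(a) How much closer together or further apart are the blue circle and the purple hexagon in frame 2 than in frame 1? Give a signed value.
-1.2

Distance in frame 1: 3.1. Distance in frame 2: 1.9.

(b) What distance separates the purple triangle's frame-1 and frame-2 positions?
3.3

The purple triangle moved from (4.0, 9.0) to (6.5, 6.9), a distance of √(2.5² + 2.1²) ≈ 3.3.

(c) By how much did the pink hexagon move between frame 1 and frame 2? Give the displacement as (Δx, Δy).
(0.4, 0.7)

The pink hexagon was at (4.1, 1.0) in frame 1 and (4.5, 1.7) in frame 2.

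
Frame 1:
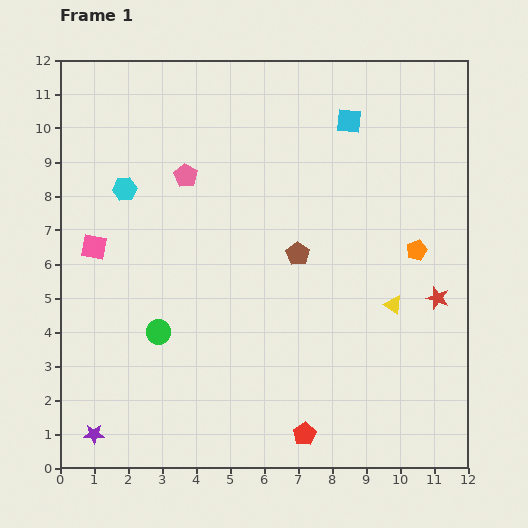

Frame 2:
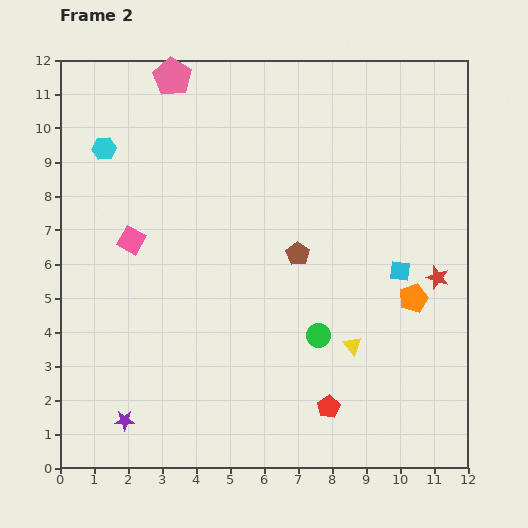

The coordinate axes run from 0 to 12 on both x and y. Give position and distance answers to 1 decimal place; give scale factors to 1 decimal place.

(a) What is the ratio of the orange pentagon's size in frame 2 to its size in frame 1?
1.4×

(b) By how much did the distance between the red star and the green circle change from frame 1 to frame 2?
-4.4

Distance in frame 1: 8.3. Distance in frame 2: 3.9.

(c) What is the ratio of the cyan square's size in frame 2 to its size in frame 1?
0.8×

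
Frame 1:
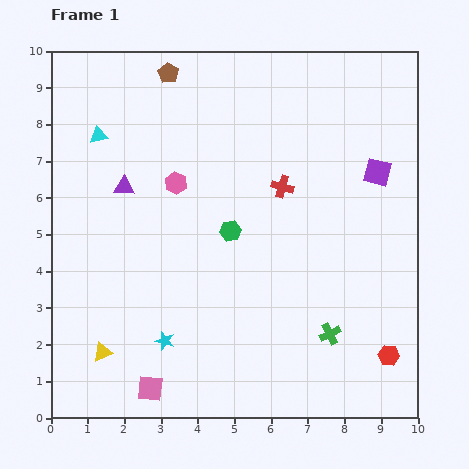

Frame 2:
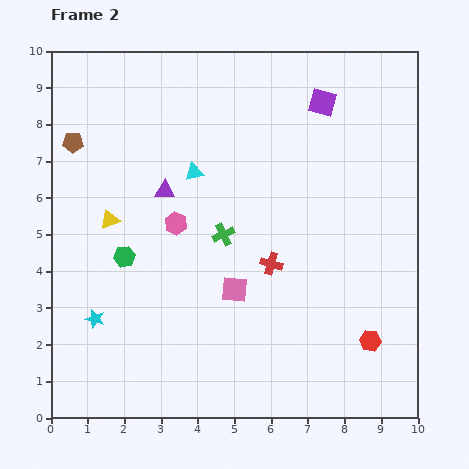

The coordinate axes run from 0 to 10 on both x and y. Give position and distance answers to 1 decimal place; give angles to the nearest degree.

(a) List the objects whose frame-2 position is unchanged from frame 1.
none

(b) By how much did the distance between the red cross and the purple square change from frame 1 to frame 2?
+2.0

Distance in frame 1: 2.6. Distance in frame 2: 4.6.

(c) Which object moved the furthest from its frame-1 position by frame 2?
the green cross

(moved 4.0; next 3.6)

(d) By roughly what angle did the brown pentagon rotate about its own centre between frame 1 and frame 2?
29° counter-clockwise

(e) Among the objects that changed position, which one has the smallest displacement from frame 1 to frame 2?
the red hexagon

(moved 0.6)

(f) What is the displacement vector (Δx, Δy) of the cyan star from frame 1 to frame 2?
(-1.9, 0.6)

The cyan star was at (3.1, 2.1) in frame 1 and (1.2, 2.7) in frame 2.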